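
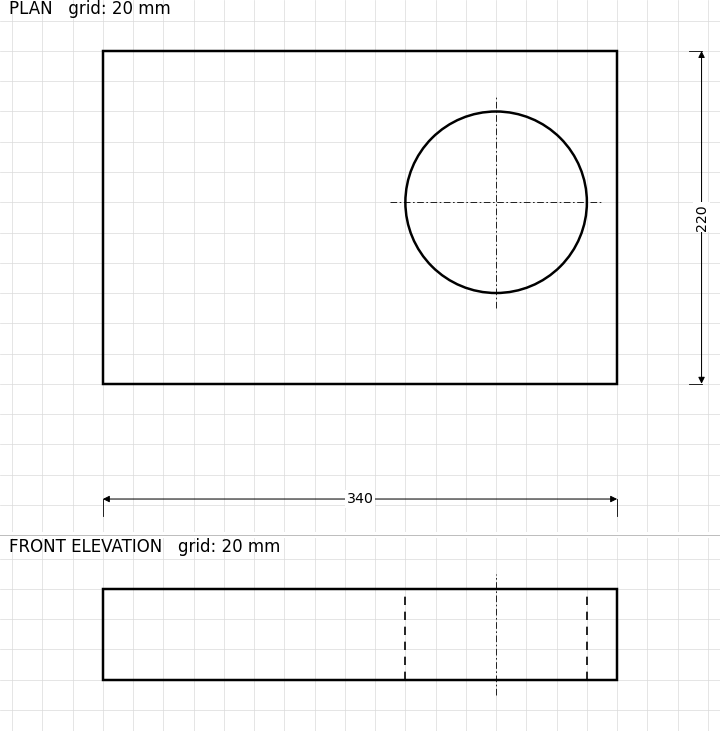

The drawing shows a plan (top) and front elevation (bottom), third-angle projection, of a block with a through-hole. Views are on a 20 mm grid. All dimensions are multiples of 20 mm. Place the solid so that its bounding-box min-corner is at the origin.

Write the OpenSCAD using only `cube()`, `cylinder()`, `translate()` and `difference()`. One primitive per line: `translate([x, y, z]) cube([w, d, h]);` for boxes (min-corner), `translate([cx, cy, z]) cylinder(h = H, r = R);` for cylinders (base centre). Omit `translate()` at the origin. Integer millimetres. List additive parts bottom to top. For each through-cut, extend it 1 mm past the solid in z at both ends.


difference() {
  cube([340, 220, 60]);
  translate([260, 120, -1]) cylinder(h = 62, r = 60);
}


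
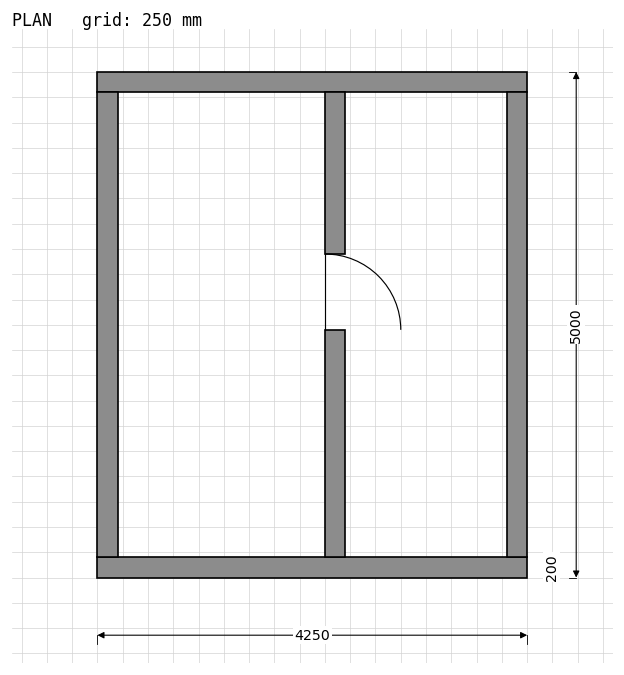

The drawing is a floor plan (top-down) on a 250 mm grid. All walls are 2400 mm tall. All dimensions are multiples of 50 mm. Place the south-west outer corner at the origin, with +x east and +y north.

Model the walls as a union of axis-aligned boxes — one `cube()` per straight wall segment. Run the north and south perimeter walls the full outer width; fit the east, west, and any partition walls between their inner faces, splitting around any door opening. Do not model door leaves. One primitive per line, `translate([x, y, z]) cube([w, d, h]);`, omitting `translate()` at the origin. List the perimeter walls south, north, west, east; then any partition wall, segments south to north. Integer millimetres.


cube([4250, 200, 2400]);
translate([0, 4800, 0]) cube([4250, 200, 2400]);
translate([0, 200, 0]) cube([200, 4600, 2400]);
translate([4050, 200, 0]) cube([200, 4600, 2400]);
translate([2250, 200, 0]) cube([200, 2250, 2400]);
translate([2250, 3200, 0]) cube([200, 1600, 2400]);


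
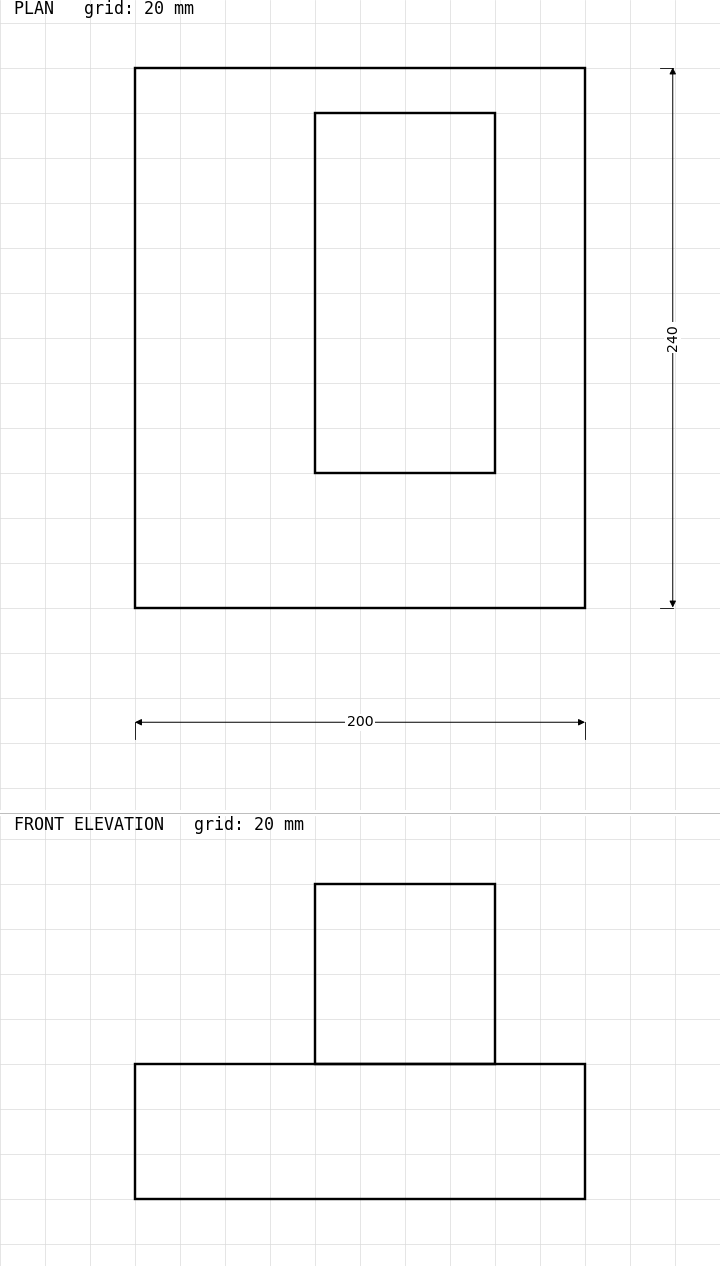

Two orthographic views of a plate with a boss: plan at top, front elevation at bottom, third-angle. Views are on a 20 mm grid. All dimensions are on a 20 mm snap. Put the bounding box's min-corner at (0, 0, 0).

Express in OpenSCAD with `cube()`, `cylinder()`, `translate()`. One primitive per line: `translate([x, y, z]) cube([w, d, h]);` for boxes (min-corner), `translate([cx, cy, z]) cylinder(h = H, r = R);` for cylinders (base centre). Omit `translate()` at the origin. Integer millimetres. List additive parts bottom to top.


cube([200, 240, 60]);
translate([80, 60, 60]) cube([80, 160, 80]);


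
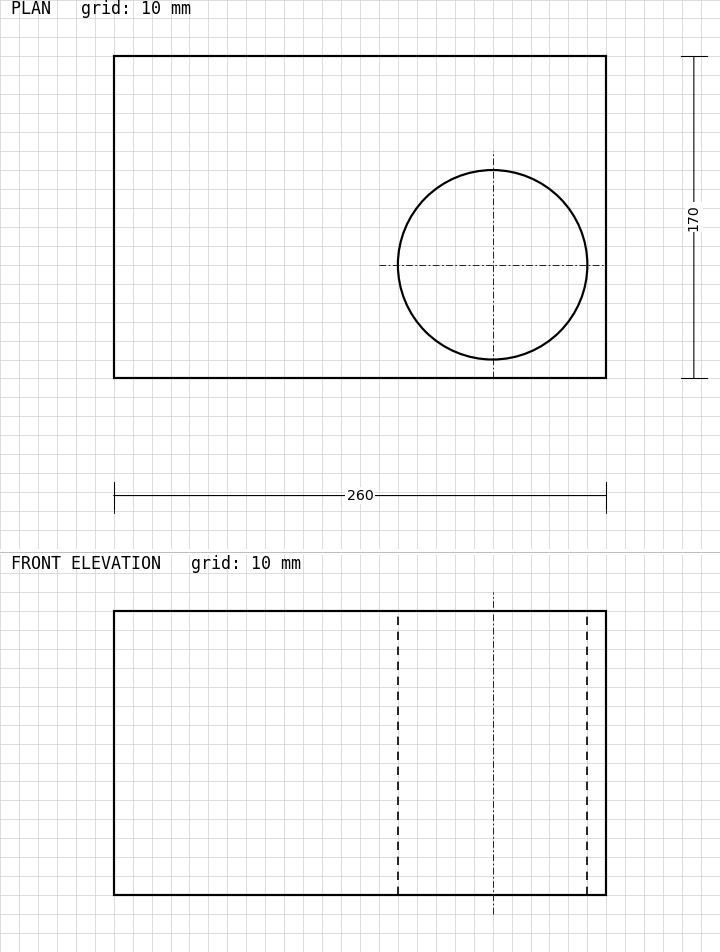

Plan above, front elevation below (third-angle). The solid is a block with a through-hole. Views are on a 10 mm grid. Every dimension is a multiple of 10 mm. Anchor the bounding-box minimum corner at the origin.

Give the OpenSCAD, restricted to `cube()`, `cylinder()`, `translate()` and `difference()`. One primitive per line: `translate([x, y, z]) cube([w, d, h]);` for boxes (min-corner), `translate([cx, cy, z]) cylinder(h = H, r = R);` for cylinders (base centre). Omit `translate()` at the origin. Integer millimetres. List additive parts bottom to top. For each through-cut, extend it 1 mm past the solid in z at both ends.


difference() {
  cube([260, 170, 150]);
  translate([200, 60, -1]) cylinder(h = 152, r = 50);
}


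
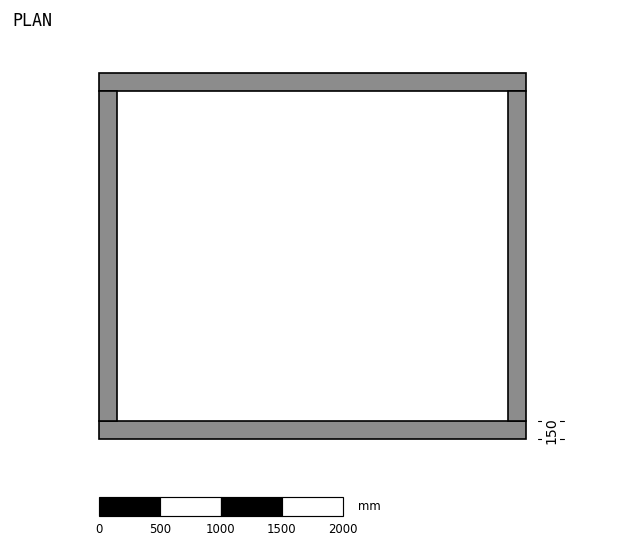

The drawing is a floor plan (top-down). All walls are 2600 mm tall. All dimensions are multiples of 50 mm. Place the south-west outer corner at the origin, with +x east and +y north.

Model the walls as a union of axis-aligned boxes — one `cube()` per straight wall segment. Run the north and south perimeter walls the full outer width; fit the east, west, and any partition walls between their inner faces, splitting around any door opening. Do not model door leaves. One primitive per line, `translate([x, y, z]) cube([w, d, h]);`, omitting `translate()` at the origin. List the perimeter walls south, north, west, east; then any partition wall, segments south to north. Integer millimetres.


cube([3500, 150, 2600]);
translate([0, 2850, 0]) cube([3500, 150, 2600]);
translate([0, 150, 0]) cube([150, 2700, 2600]);
translate([3350, 150, 0]) cube([150, 2700, 2600]);


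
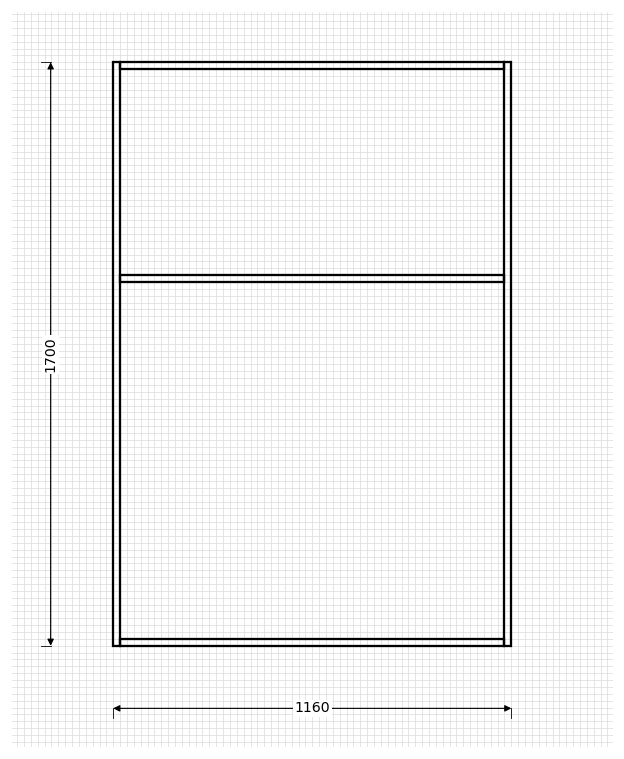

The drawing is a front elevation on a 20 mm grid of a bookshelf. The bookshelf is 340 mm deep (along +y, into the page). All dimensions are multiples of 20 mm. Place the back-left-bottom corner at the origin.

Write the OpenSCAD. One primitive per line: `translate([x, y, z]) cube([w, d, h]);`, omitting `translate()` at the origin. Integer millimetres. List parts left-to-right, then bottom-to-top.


cube([20, 340, 1700]);
translate([20, 0, 0]) cube([1120, 340, 20]);
translate([20, 0, 1060]) cube([1120, 340, 20]);
translate([20, 0, 1680]) cube([1120, 340, 20]);
translate([1140, 0, 0]) cube([20, 340, 1700]);


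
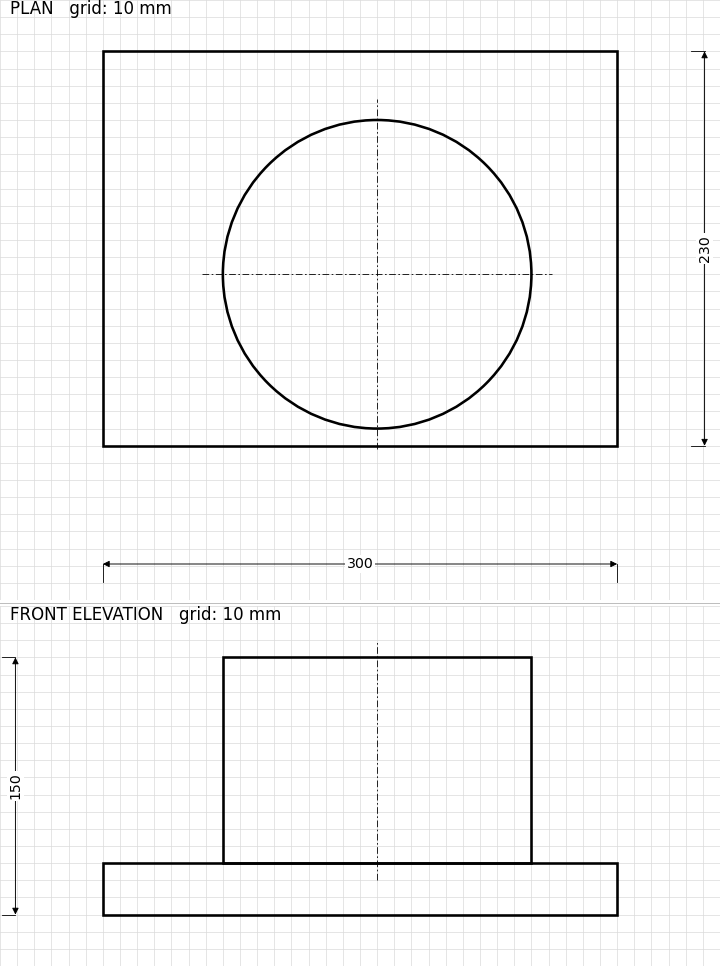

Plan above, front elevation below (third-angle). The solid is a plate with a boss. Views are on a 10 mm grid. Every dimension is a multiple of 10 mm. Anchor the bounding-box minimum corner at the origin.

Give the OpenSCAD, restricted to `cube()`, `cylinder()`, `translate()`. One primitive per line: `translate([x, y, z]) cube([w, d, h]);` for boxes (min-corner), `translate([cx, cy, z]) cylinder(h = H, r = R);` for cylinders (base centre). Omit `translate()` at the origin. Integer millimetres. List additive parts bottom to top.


cube([300, 230, 30]);
translate([160, 100, 30]) cylinder(h = 120, r = 90);


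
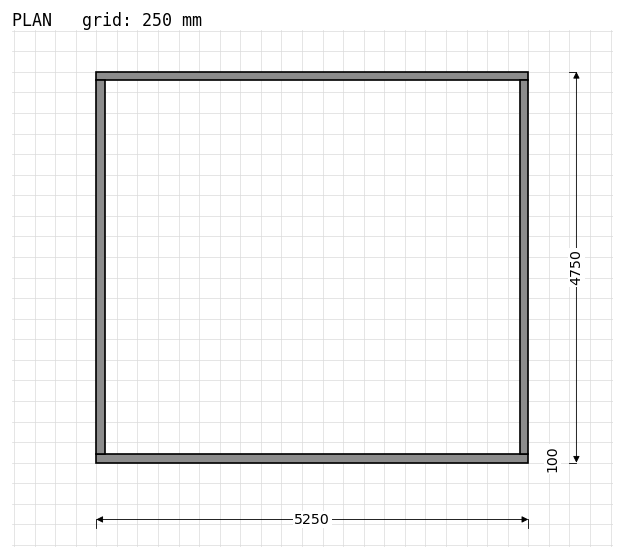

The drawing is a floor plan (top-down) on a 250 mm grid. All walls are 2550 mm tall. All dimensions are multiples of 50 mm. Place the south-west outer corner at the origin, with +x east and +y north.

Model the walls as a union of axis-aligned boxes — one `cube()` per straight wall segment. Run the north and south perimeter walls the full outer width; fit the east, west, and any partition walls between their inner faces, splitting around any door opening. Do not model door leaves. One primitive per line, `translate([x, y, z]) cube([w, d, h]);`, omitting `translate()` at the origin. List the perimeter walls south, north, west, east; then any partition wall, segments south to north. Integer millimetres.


cube([5250, 100, 2550]);
translate([0, 4650, 0]) cube([5250, 100, 2550]);
translate([0, 100, 0]) cube([100, 4550, 2550]);
translate([5150, 100, 0]) cube([100, 4550, 2550]);


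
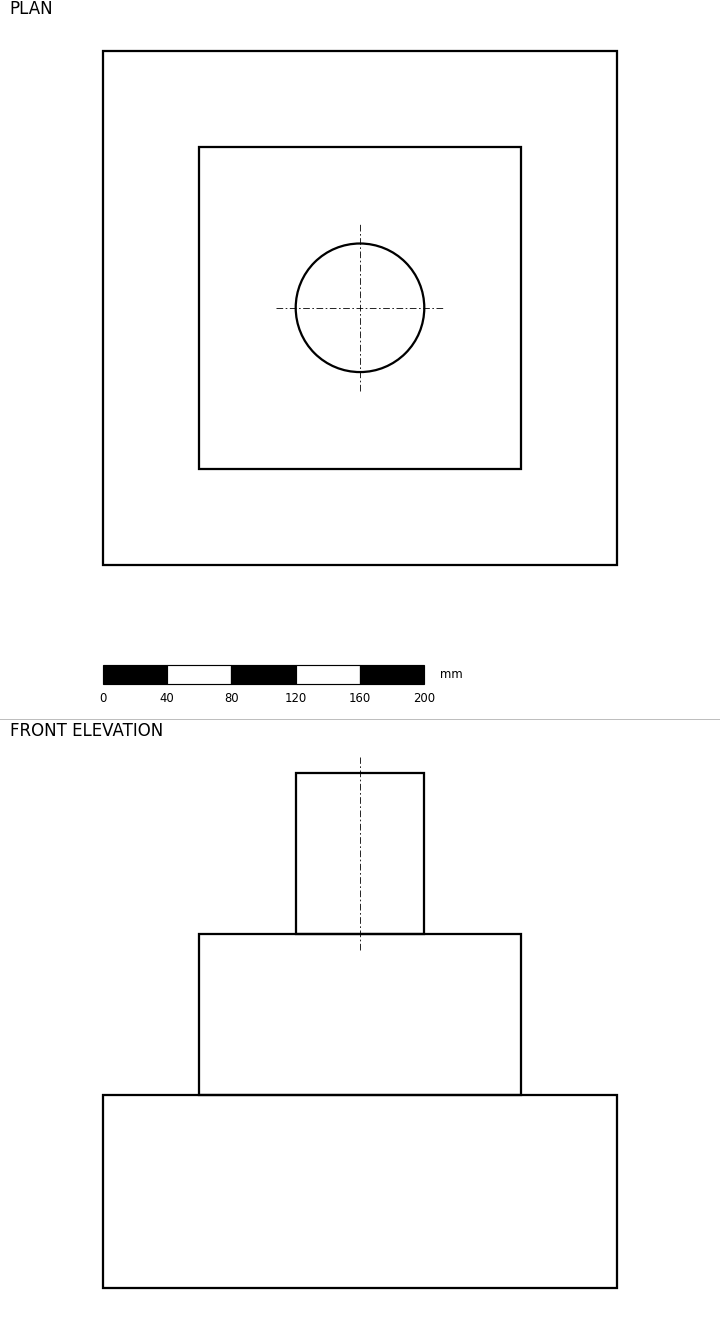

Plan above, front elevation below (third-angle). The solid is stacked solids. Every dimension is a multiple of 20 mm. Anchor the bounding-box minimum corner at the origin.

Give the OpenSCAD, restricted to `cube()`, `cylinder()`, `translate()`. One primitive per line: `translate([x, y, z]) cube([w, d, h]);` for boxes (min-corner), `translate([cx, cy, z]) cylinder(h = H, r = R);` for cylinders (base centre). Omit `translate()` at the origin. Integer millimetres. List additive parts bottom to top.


cube([320, 320, 120]);
translate([60, 60, 120]) cube([200, 200, 100]);
translate([160, 160, 220]) cylinder(h = 100, r = 40);


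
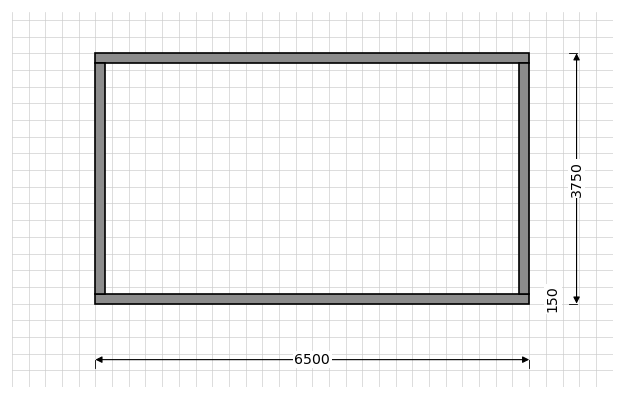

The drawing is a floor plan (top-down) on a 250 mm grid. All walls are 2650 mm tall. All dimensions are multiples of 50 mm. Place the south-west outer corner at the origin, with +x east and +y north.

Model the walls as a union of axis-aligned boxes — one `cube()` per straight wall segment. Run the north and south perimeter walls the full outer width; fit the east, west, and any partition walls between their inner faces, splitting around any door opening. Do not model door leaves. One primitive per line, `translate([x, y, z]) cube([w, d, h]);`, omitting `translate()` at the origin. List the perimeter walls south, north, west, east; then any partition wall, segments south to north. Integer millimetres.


cube([6500, 150, 2650]);
translate([0, 3600, 0]) cube([6500, 150, 2650]);
translate([0, 150, 0]) cube([150, 3450, 2650]);
translate([6350, 150, 0]) cube([150, 3450, 2650]);


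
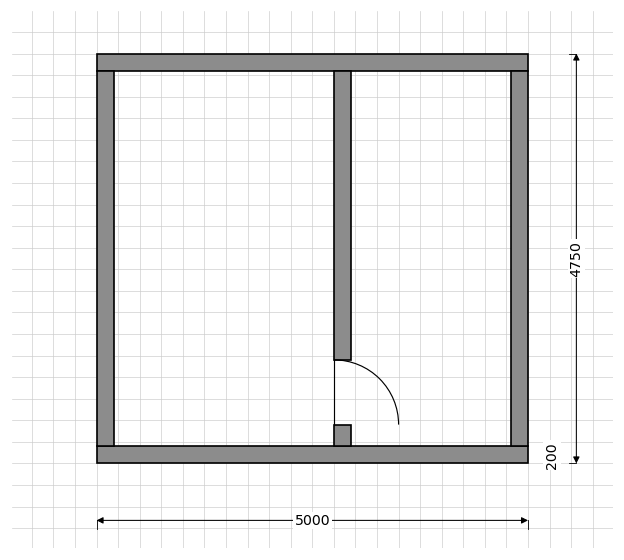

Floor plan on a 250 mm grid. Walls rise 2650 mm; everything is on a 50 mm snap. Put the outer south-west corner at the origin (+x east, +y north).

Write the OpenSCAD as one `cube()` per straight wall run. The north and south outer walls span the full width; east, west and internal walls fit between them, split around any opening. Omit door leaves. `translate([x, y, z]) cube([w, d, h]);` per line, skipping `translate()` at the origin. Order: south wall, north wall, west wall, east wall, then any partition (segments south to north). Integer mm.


cube([5000, 200, 2650]);
translate([0, 4550, 0]) cube([5000, 200, 2650]);
translate([0, 200, 0]) cube([200, 4350, 2650]);
translate([4800, 200, 0]) cube([200, 4350, 2650]);
translate([2750, 200, 0]) cube([200, 250, 2650]);
translate([2750, 1200, 0]) cube([200, 3350, 2650]);


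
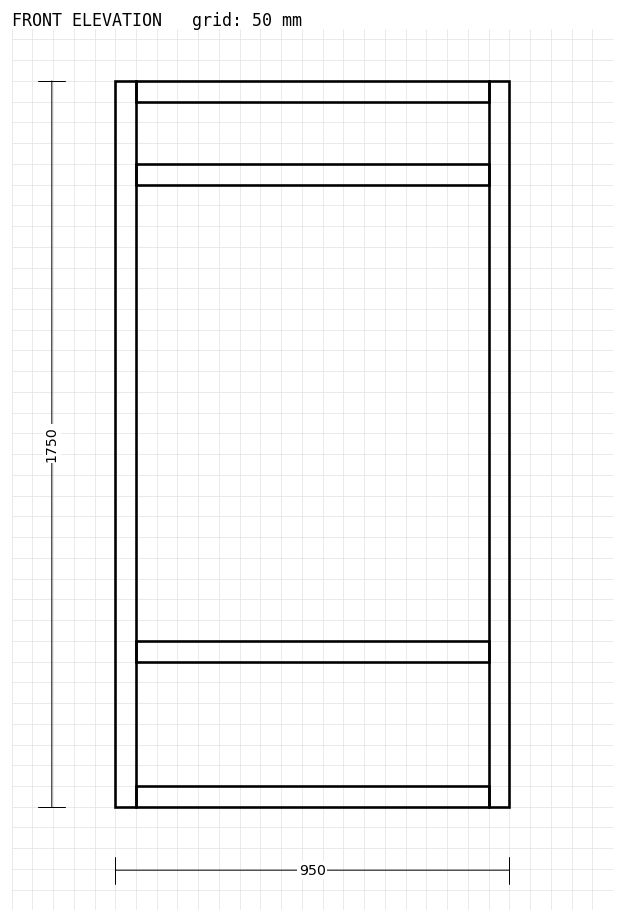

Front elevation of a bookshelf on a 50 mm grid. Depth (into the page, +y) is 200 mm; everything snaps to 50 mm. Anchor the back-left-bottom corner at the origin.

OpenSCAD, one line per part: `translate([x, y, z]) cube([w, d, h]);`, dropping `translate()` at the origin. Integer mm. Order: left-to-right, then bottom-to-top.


cube([50, 200, 1750]);
translate([50, 0, 0]) cube([850, 200, 50]);
translate([50, 0, 350]) cube([850, 200, 50]);
translate([50, 0, 1500]) cube([850, 200, 50]);
translate([50, 0, 1700]) cube([850, 200, 50]);
translate([900, 0, 0]) cube([50, 200, 1750]);


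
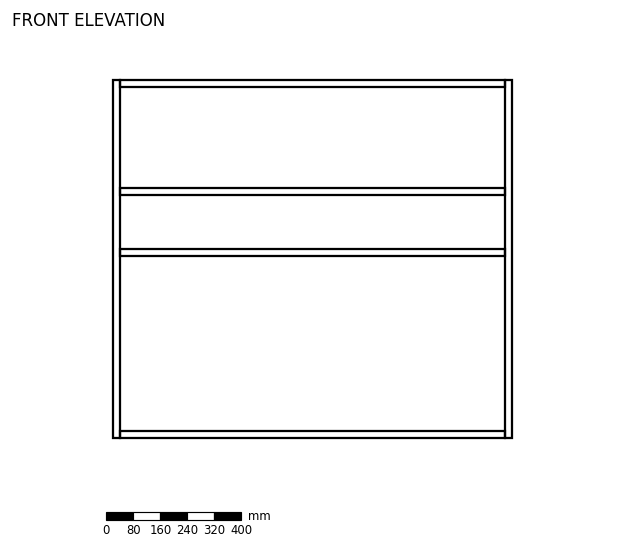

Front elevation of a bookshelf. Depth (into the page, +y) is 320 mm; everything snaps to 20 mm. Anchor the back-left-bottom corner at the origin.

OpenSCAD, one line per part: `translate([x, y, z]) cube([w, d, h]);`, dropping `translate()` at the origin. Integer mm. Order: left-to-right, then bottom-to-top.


cube([20, 320, 1060]);
translate([20, 0, 0]) cube([1140, 320, 20]);
translate([20, 0, 540]) cube([1140, 320, 20]);
translate([20, 0, 720]) cube([1140, 320, 20]);
translate([20, 0, 1040]) cube([1140, 320, 20]);
translate([1160, 0, 0]) cube([20, 320, 1060]);


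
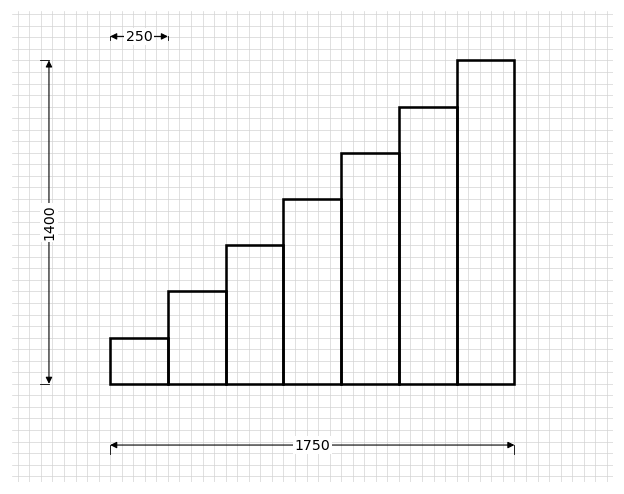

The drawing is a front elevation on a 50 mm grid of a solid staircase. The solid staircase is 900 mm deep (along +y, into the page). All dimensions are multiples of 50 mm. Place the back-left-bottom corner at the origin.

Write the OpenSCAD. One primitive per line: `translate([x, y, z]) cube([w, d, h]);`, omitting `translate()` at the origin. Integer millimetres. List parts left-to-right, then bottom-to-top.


cube([250, 900, 200]);
translate([250, 0, 0]) cube([250, 900, 400]);
translate([500, 0, 0]) cube([250, 900, 600]);
translate([750, 0, 0]) cube([250, 900, 800]);
translate([1000, 0, 0]) cube([250, 900, 1000]);
translate([1250, 0, 0]) cube([250, 900, 1200]);
translate([1500, 0, 0]) cube([250, 900, 1400]);


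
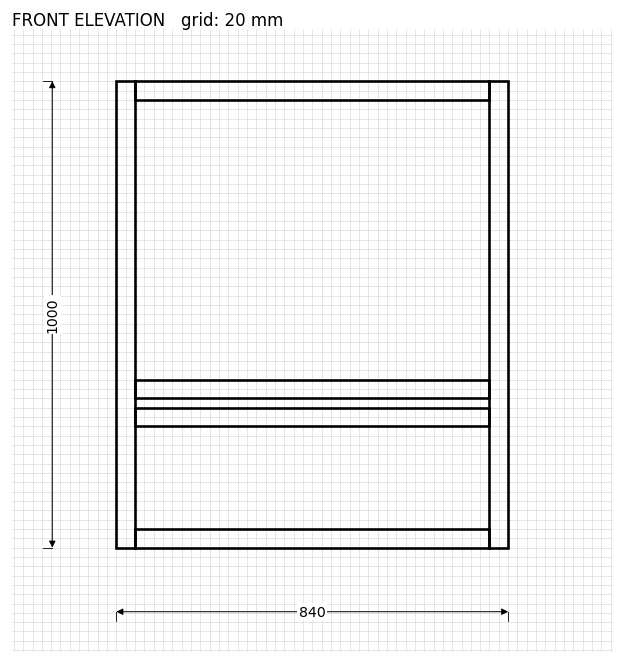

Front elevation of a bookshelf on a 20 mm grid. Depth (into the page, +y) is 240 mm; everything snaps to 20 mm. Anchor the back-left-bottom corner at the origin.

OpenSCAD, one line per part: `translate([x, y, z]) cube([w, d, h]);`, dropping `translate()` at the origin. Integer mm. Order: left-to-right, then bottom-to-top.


cube([40, 240, 1000]);
translate([40, 0, 0]) cube([760, 240, 40]);
translate([40, 0, 260]) cube([760, 240, 40]);
translate([40, 0, 320]) cube([760, 240, 40]);
translate([40, 0, 960]) cube([760, 240, 40]);
translate([800, 0, 0]) cube([40, 240, 1000]);


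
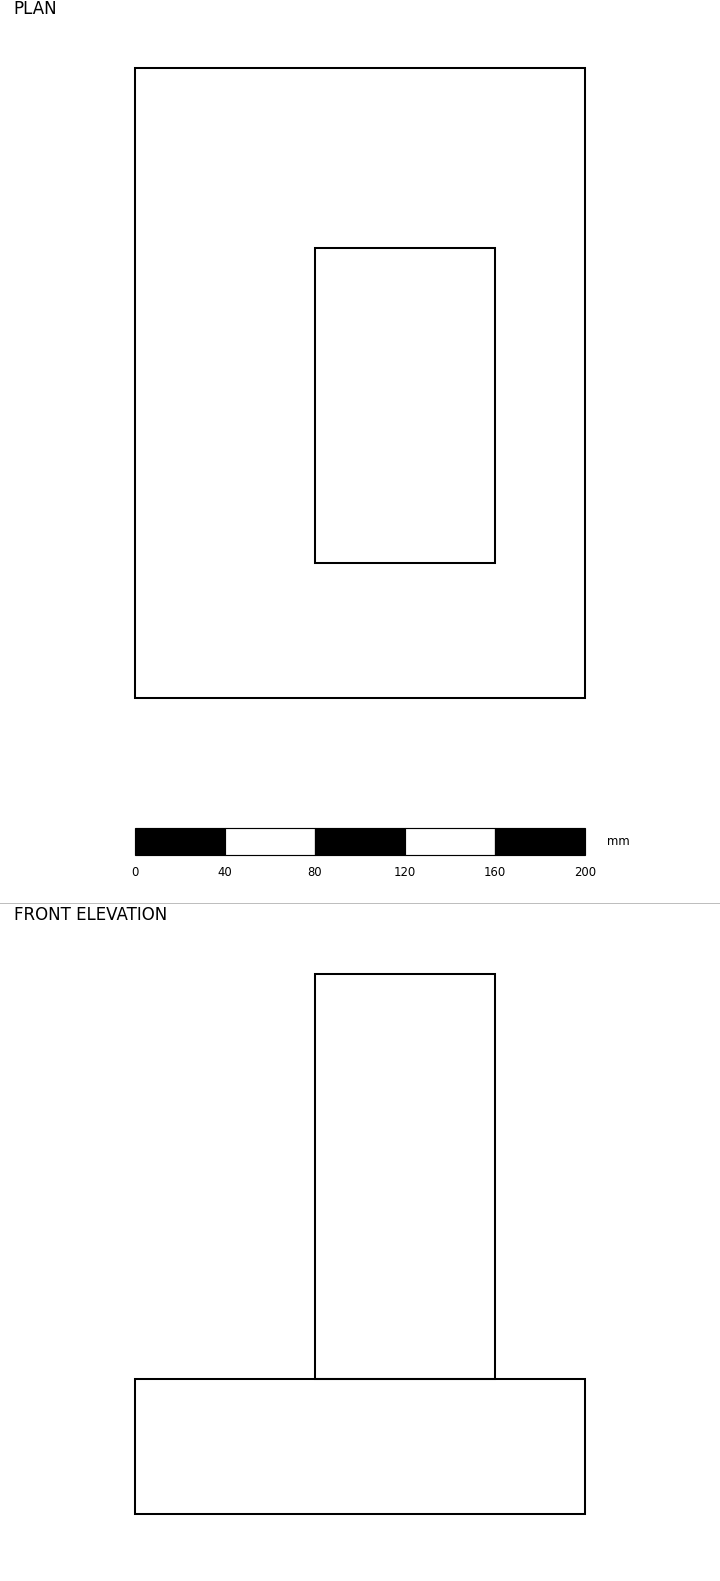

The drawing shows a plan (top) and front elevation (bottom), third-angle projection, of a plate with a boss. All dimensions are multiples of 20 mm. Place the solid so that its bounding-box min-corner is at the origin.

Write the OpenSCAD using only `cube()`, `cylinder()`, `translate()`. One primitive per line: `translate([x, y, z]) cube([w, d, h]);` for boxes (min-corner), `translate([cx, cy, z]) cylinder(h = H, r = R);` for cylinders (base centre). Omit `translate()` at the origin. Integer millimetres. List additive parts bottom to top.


cube([200, 280, 60]);
translate([80, 60, 60]) cube([80, 140, 180]);


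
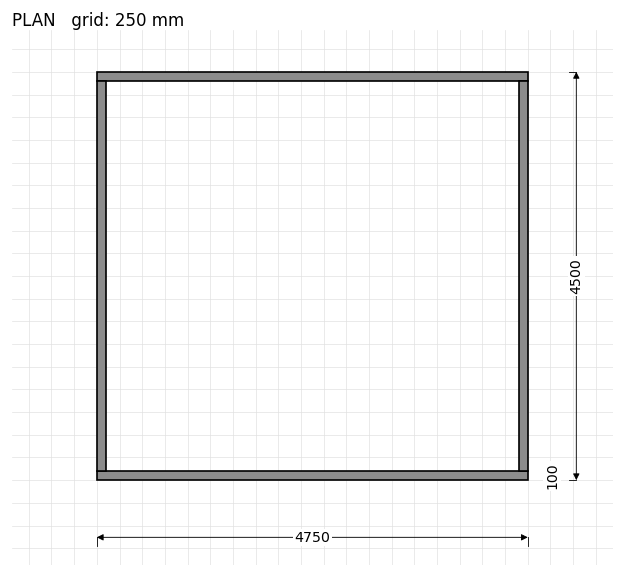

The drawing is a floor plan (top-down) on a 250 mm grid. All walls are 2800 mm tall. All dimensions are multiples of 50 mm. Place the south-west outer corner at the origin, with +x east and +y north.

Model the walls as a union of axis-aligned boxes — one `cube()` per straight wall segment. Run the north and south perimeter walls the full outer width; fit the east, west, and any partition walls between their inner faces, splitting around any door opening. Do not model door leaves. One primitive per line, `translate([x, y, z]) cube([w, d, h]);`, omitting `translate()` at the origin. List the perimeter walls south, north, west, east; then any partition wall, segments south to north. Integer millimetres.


cube([4750, 100, 2800]);
translate([0, 4400, 0]) cube([4750, 100, 2800]);
translate([0, 100, 0]) cube([100, 4300, 2800]);
translate([4650, 100, 0]) cube([100, 4300, 2800]);


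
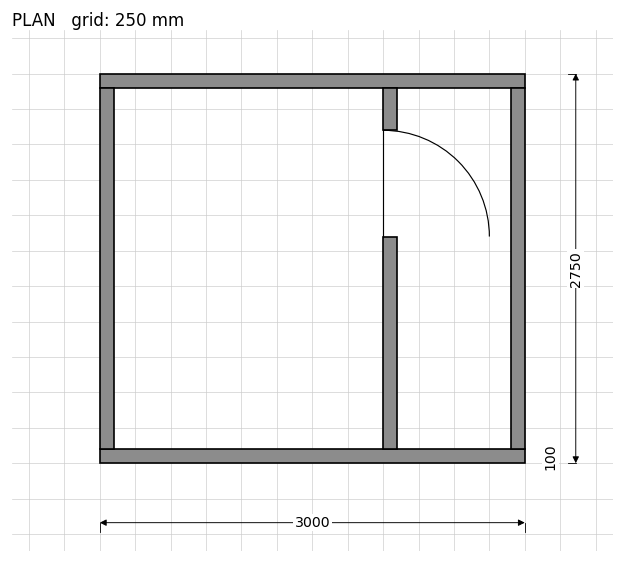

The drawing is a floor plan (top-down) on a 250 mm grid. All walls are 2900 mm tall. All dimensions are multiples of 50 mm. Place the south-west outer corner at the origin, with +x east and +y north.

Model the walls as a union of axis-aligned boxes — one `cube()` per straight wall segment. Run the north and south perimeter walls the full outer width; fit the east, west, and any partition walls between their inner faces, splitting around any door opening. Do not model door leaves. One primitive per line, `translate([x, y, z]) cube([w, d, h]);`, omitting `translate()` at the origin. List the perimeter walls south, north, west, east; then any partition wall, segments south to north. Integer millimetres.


cube([3000, 100, 2900]);
translate([0, 2650, 0]) cube([3000, 100, 2900]);
translate([0, 100, 0]) cube([100, 2550, 2900]);
translate([2900, 100, 0]) cube([100, 2550, 2900]);
translate([2000, 100, 0]) cube([100, 1500, 2900]);
translate([2000, 2350, 0]) cube([100, 300, 2900]);


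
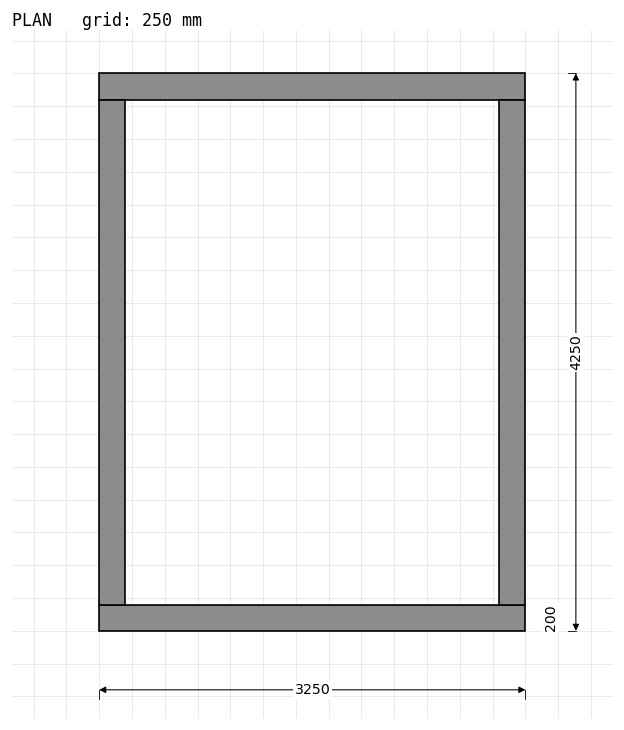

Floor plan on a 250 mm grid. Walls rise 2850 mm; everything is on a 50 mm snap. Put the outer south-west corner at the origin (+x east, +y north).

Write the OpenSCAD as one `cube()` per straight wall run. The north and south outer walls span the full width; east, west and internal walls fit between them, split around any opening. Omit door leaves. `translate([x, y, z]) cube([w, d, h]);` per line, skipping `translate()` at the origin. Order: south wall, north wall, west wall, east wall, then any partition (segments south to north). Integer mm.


cube([3250, 200, 2850]);
translate([0, 4050, 0]) cube([3250, 200, 2850]);
translate([0, 200, 0]) cube([200, 3850, 2850]);
translate([3050, 200, 0]) cube([200, 3850, 2850]);


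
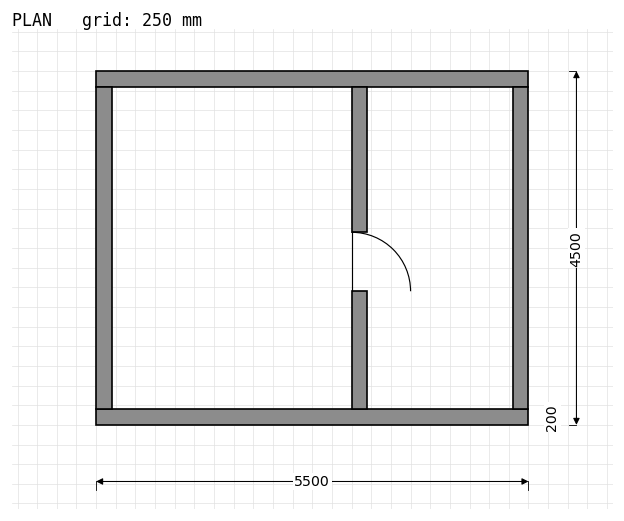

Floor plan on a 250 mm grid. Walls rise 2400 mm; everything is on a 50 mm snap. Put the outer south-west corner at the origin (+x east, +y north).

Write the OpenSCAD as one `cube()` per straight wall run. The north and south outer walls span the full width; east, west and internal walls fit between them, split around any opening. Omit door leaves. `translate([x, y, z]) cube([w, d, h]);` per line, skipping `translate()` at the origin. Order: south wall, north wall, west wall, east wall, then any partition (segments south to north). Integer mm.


cube([5500, 200, 2400]);
translate([0, 4300, 0]) cube([5500, 200, 2400]);
translate([0, 200, 0]) cube([200, 4100, 2400]);
translate([5300, 200, 0]) cube([200, 4100, 2400]);
translate([3250, 200, 0]) cube([200, 1500, 2400]);
translate([3250, 2450, 0]) cube([200, 1850, 2400]);


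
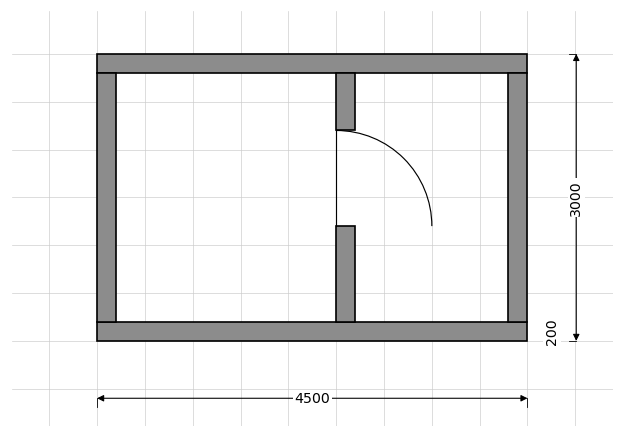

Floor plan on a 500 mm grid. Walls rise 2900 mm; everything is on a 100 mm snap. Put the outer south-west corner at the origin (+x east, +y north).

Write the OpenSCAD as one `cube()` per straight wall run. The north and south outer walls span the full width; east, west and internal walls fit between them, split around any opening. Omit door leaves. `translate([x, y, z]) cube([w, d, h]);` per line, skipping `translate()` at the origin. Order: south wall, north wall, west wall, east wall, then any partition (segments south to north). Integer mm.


cube([4500, 200, 2900]);
translate([0, 2800, 0]) cube([4500, 200, 2900]);
translate([0, 200, 0]) cube([200, 2600, 2900]);
translate([4300, 200, 0]) cube([200, 2600, 2900]);
translate([2500, 200, 0]) cube([200, 1000, 2900]);
translate([2500, 2200, 0]) cube([200, 600, 2900]);


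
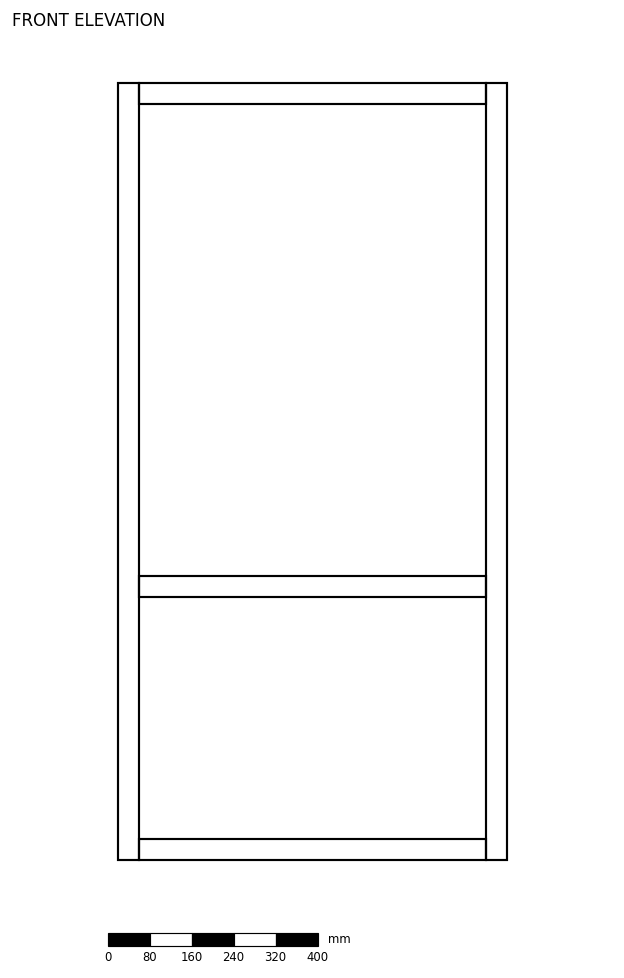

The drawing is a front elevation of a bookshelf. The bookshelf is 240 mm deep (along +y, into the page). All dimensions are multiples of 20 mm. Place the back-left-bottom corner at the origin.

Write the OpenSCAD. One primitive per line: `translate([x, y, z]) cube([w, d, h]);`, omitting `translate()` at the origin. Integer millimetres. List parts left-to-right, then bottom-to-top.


cube([40, 240, 1480]);
translate([40, 0, 0]) cube([660, 240, 40]);
translate([40, 0, 500]) cube([660, 240, 40]);
translate([40, 0, 1440]) cube([660, 240, 40]);
translate([700, 0, 0]) cube([40, 240, 1480]);


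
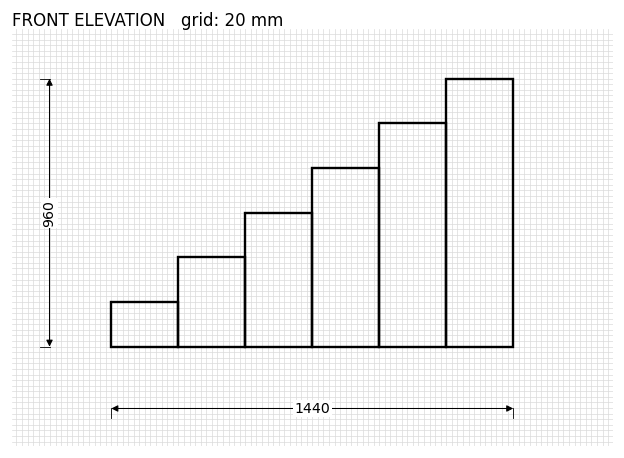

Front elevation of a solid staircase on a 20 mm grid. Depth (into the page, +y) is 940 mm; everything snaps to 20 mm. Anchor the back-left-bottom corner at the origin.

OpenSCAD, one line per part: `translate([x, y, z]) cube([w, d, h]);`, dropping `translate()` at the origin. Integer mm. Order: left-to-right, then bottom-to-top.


cube([240, 940, 160]);
translate([240, 0, 0]) cube([240, 940, 320]);
translate([480, 0, 0]) cube([240, 940, 480]);
translate([720, 0, 0]) cube([240, 940, 640]);
translate([960, 0, 0]) cube([240, 940, 800]);
translate([1200, 0, 0]) cube([240, 940, 960]);


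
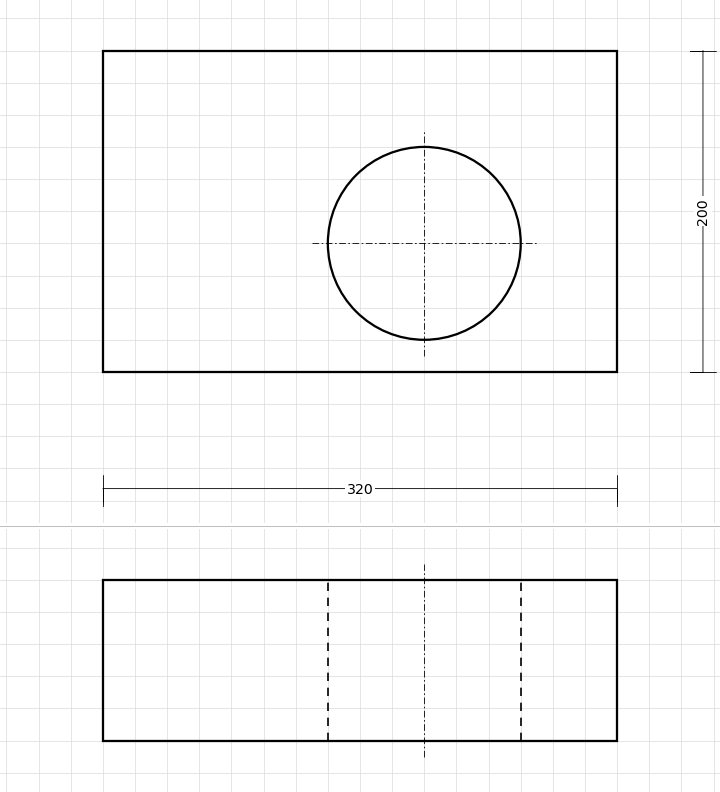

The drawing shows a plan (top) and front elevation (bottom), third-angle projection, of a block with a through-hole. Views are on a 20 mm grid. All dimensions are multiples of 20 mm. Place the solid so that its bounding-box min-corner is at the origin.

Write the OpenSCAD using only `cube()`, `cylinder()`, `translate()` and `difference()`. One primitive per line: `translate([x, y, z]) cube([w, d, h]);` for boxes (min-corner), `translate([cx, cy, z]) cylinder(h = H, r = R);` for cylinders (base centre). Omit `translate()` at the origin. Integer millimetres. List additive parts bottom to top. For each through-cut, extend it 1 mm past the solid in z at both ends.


difference() {
  cube([320, 200, 100]);
  translate([200, 80, -1]) cylinder(h = 102, r = 60);
}


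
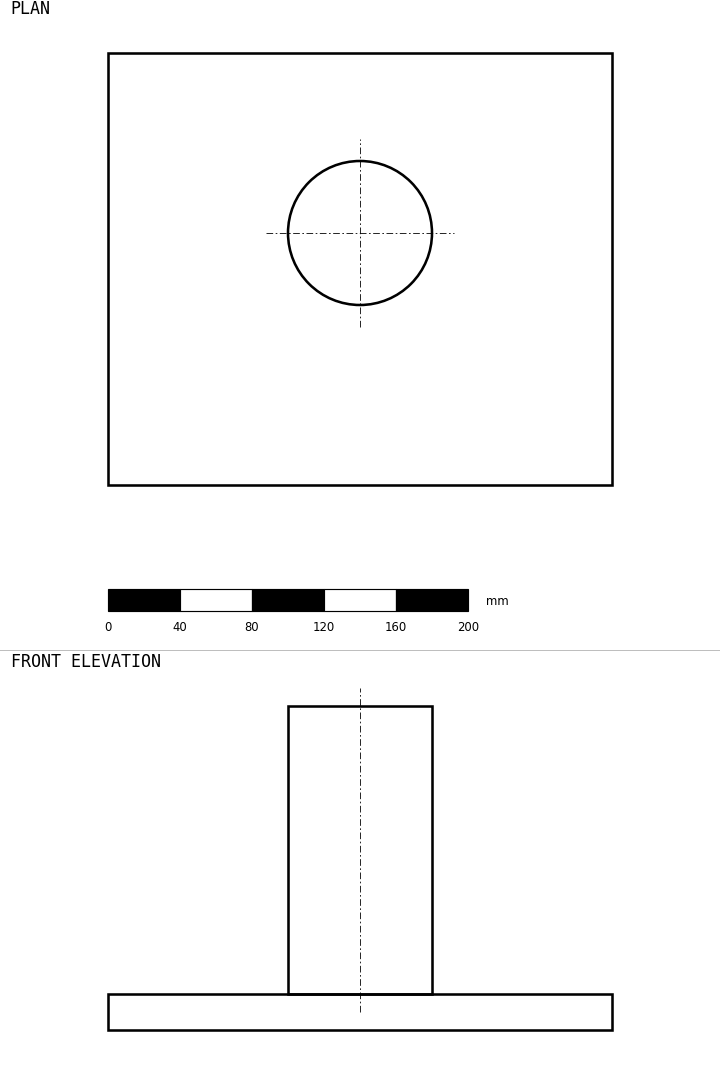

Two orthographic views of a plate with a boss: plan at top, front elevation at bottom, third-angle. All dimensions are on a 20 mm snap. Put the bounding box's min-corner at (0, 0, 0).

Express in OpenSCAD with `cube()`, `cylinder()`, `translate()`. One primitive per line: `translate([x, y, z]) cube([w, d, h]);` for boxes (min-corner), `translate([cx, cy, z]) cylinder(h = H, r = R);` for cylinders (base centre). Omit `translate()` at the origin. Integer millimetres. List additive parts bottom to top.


cube([280, 240, 20]);
translate([140, 140, 20]) cylinder(h = 160, r = 40);


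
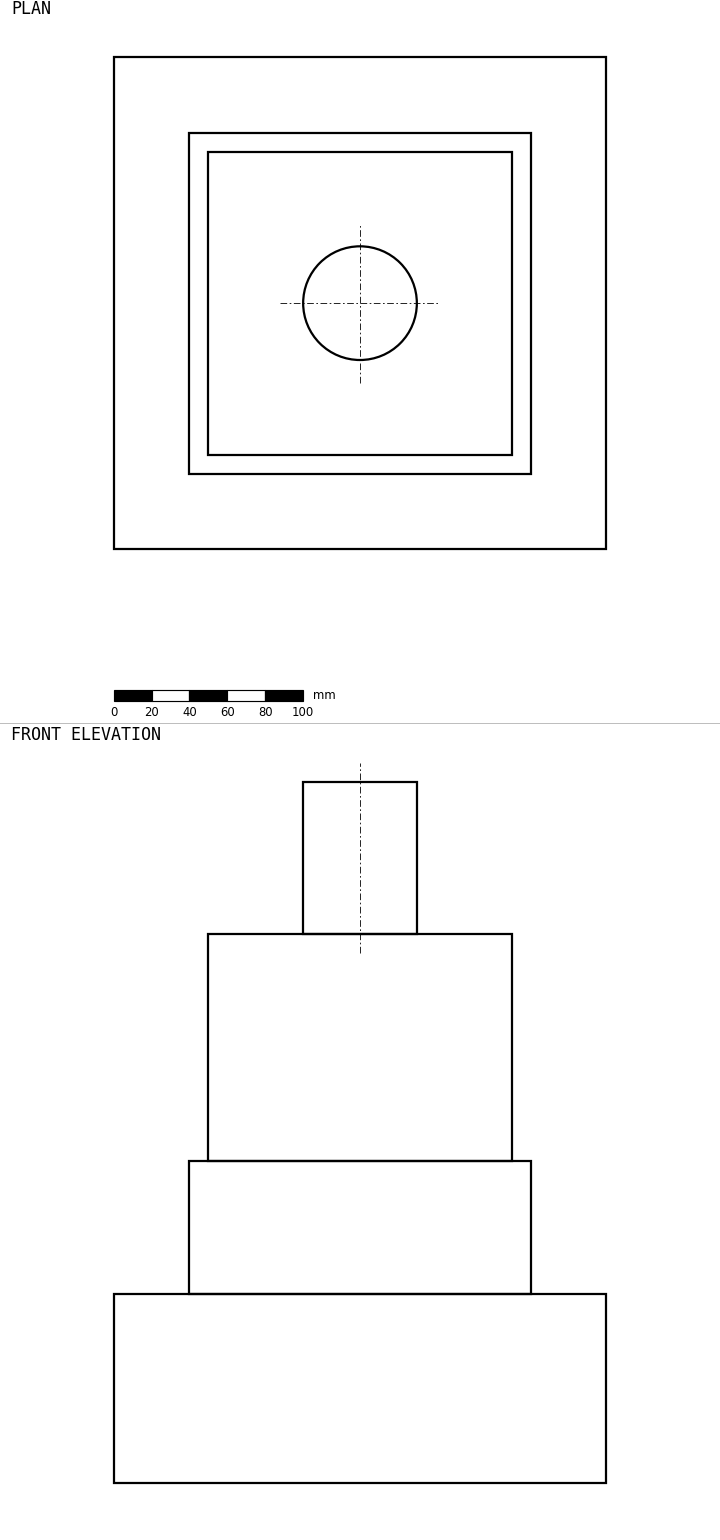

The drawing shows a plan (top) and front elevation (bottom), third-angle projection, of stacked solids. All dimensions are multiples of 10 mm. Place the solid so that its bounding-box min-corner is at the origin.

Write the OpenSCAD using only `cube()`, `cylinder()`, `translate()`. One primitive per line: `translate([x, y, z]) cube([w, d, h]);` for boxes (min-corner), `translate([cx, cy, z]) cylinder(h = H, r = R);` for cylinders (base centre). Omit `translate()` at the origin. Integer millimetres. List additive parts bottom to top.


cube([260, 260, 100]);
translate([40, 40, 100]) cube([180, 180, 70]);
translate([50, 50, 170]) cube([160, 160, 120]);
translate([130, 130, 290]) cylinder(h = 80, r = 30);


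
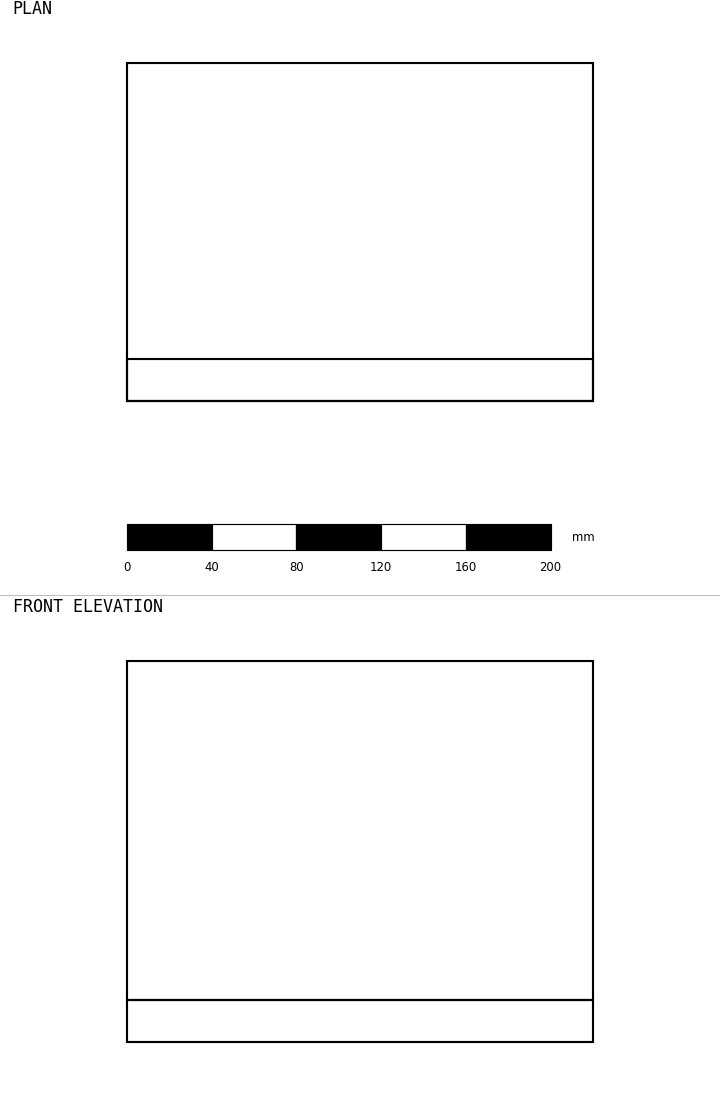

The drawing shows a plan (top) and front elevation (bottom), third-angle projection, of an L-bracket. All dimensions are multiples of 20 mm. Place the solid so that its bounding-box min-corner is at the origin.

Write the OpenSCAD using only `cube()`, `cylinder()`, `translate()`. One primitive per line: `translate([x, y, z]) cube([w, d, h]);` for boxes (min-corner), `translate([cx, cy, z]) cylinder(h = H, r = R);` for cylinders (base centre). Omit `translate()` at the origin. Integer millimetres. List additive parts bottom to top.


cube([220, 160, 20]);
translate([0, 0, 20]) cube([220, 20, 160]);


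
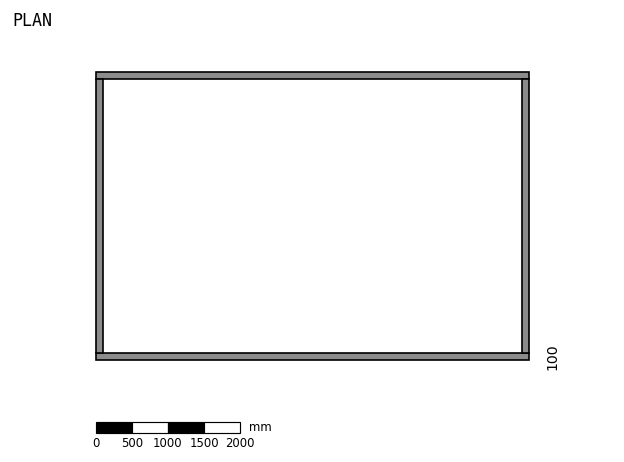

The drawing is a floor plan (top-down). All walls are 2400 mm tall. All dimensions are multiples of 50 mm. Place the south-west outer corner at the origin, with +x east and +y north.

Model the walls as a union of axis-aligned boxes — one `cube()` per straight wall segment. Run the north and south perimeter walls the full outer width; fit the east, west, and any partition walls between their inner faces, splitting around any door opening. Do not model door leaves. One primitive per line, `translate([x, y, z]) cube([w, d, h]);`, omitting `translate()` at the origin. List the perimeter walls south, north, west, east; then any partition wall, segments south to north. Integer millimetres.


cube([6000, 100, 2400]);
translate([0, 3900, 0]) cube([6000, 100, 2400]);
translate([0, 100, 0]) cube([100, 3800, 2400]);
translate([5900, 100, 0]) cube([100, 3800, 2400]);


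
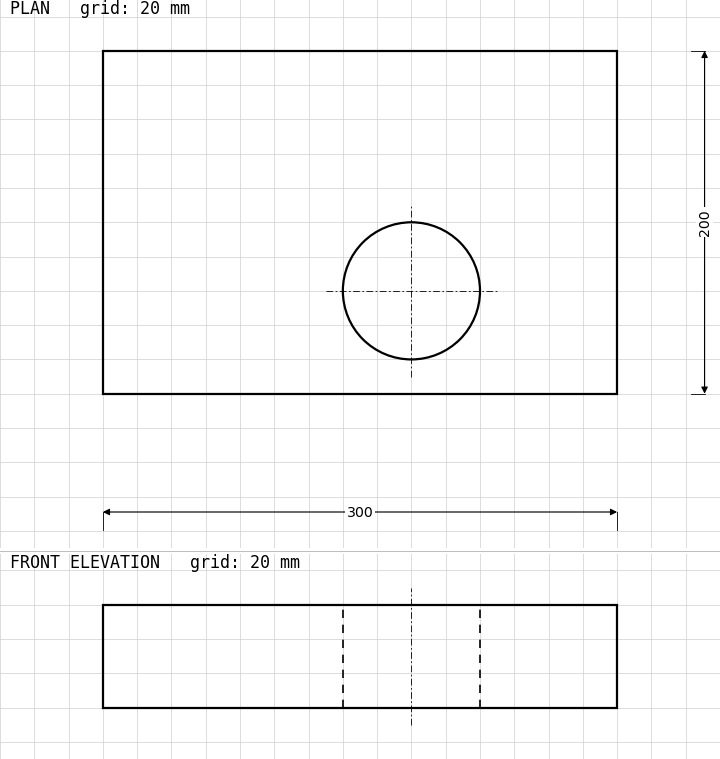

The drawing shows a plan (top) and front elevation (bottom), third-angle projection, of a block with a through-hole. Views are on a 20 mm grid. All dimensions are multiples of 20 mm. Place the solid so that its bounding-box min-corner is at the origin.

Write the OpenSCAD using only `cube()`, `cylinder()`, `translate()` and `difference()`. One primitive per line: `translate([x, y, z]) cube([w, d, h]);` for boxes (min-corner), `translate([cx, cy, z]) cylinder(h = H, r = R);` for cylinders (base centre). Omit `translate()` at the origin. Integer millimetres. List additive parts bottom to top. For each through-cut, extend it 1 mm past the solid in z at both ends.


difference() {
  cube([300, 200, 60]);
  translate([180, 60, -1]) cylinder(h = 62, r = 40);
}


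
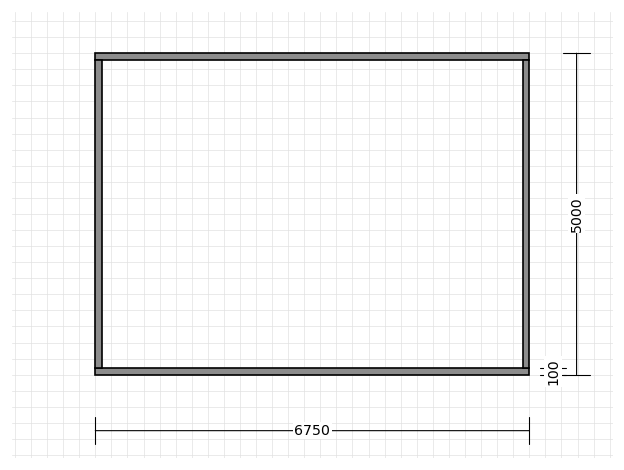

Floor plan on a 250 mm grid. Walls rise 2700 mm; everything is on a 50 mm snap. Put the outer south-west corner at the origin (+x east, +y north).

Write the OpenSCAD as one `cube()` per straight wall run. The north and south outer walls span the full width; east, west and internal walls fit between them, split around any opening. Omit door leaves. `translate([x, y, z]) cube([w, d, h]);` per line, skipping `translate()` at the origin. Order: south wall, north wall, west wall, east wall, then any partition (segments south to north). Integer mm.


cube([6750, 100, 2700]);
translate([0, 4900, 0]) cube([6750, 100, 2700]);
translate([0, 100, 0]) cube([100, 4800, 2700]);
translate([6650, 100, 0]) cube([100, 4800, 2700]);


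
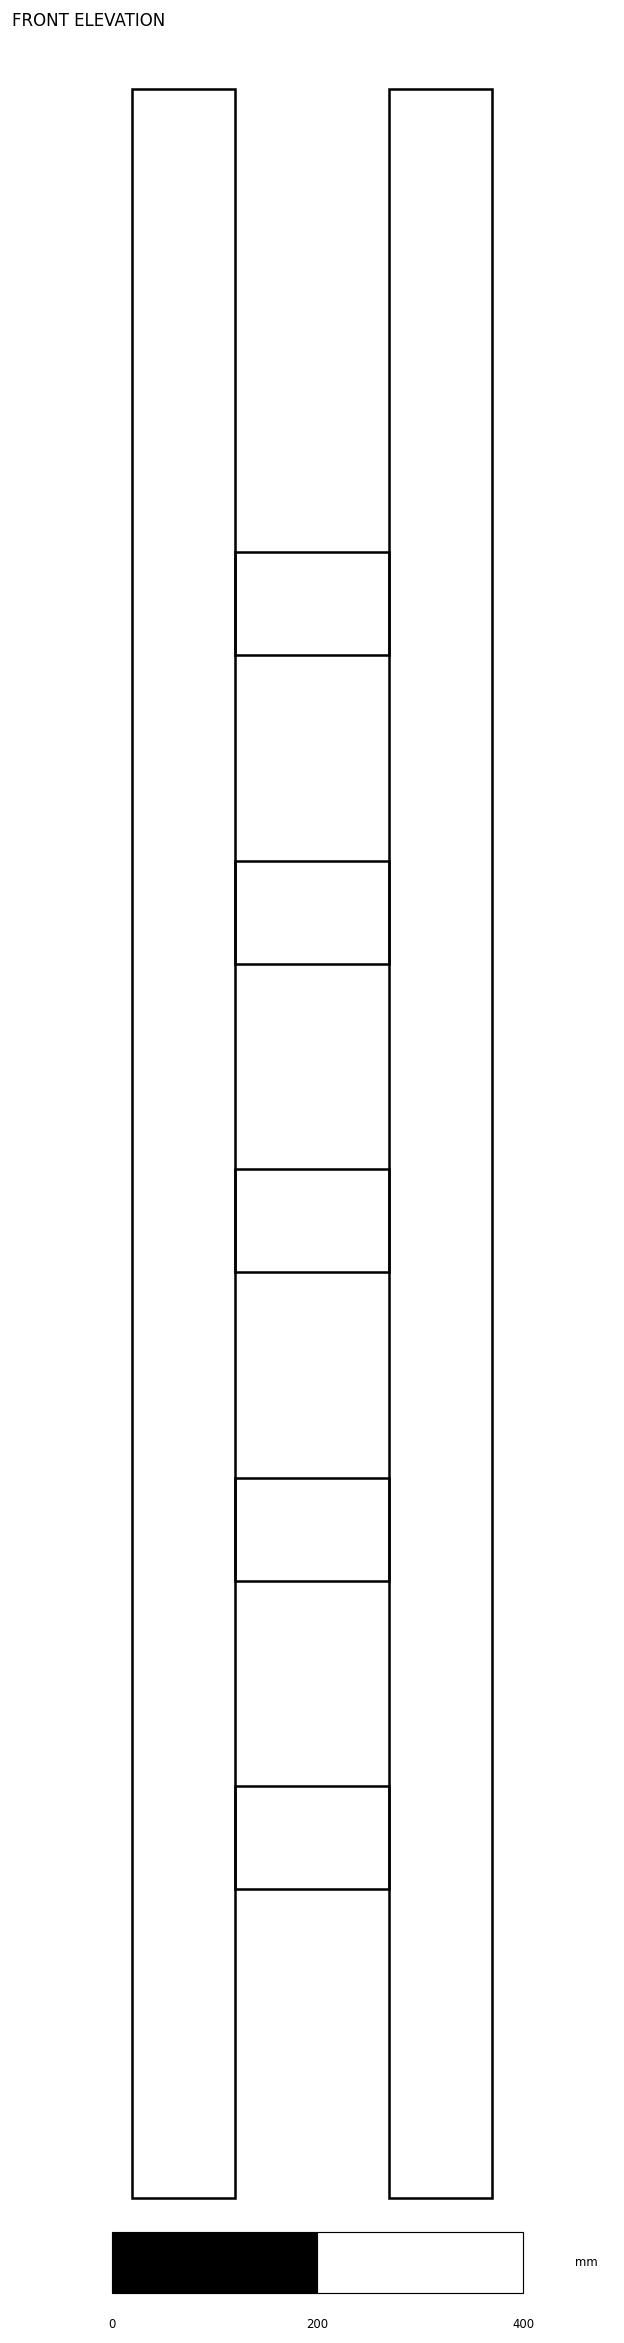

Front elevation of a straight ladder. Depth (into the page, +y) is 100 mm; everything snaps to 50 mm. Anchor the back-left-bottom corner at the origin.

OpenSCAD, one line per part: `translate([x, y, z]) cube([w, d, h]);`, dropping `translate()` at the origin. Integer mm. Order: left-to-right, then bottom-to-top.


cube([100, 100, 2050]);
translate([100, 0, 300]) cube([150, 100, 100]);
translate([100, 0, 600]) cube([150, 100, 100]);
translate([100, 0, 900]) cube([150, 100, 100]);
translate([100, 0, 1200]) cube([150, 100, 100]);
translate([100, 0, 1500]) cube([150, 100, 100]);
translate([250, 0, 0]) cube([100, 100, 2050]);


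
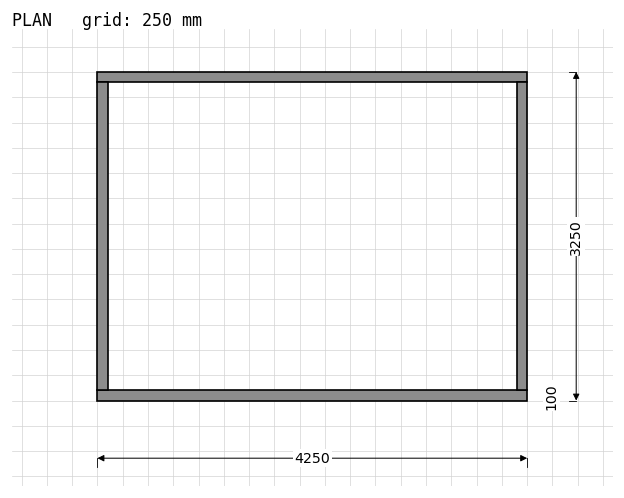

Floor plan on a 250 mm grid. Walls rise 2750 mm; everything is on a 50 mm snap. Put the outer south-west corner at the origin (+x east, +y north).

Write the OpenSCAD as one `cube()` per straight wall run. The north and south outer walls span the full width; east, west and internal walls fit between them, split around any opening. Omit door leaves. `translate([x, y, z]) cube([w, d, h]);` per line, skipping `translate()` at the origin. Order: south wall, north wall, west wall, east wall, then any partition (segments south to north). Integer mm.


cube([4250, 100, 2750]);
translate([0, 3150, 0]) cube([4250, 100, 2750]);
translate([0, 100, 0]) cube([100, 3050, 2750]);
translate([4150, 100, 0]) cube([100, 3050, 2750]);


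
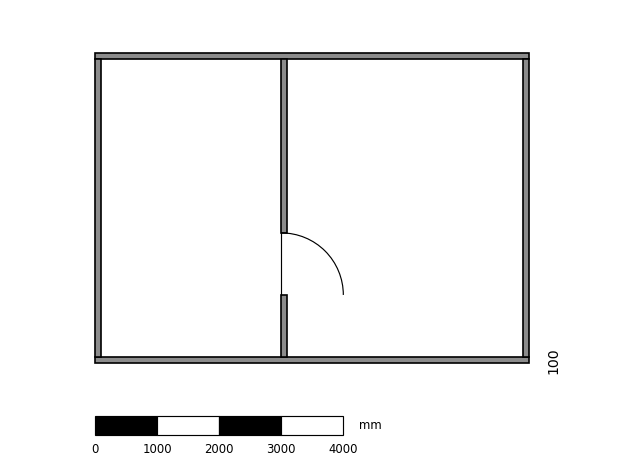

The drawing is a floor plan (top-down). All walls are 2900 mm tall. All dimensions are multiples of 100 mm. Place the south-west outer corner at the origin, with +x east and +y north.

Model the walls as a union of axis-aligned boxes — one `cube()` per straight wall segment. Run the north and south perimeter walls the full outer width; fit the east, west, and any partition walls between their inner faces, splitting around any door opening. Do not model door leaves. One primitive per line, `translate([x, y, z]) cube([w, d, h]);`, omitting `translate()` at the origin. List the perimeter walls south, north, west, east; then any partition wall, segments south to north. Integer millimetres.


cube([7000, 100, 2900]);
translate([0, 4900, 0]) cube([7000, 100, 2900]);
translate([0, 100, 0]) cube([100, 4800, 2900]);
translate([6900, 100, 0]) cube([100, 4800, 2900]);
translate([3000, 100, 0]) cube([100, 1000, 2900]);
translate([3000, 2100, 0]) cube([100, 2800, 2900]);


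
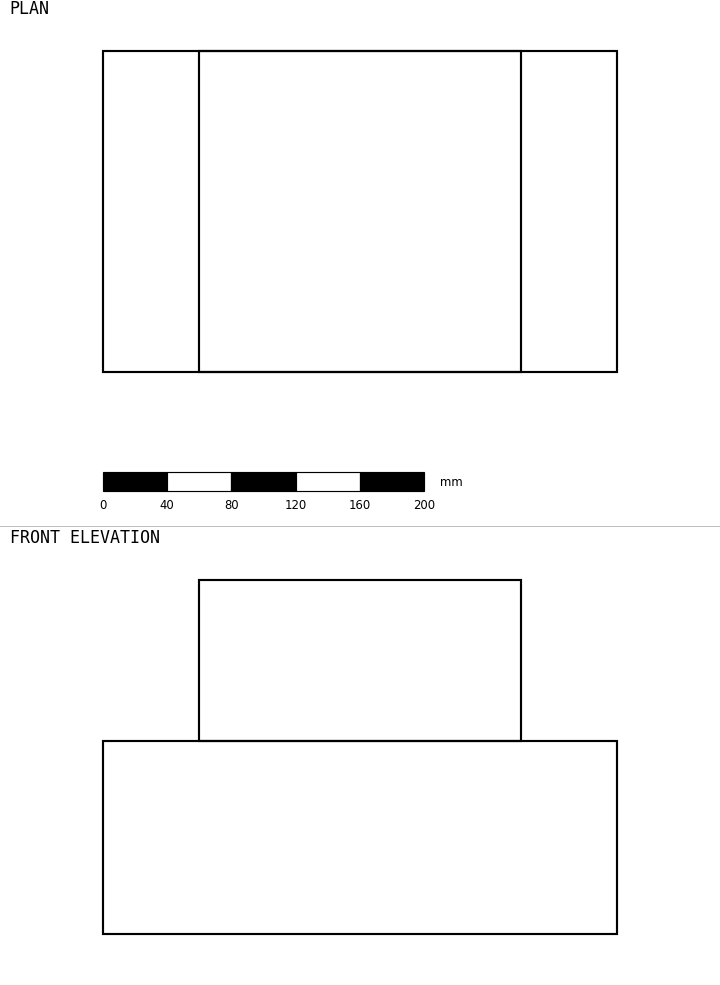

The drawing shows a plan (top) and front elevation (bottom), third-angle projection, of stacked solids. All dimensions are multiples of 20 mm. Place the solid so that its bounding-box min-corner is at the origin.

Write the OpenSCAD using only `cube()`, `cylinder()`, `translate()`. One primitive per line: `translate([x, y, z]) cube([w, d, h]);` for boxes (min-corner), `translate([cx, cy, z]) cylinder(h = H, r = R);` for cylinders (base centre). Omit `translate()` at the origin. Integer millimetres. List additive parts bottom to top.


cube([320, 200, 120]);
translate([60, 0, 120]) cube([200, 200, 100]);


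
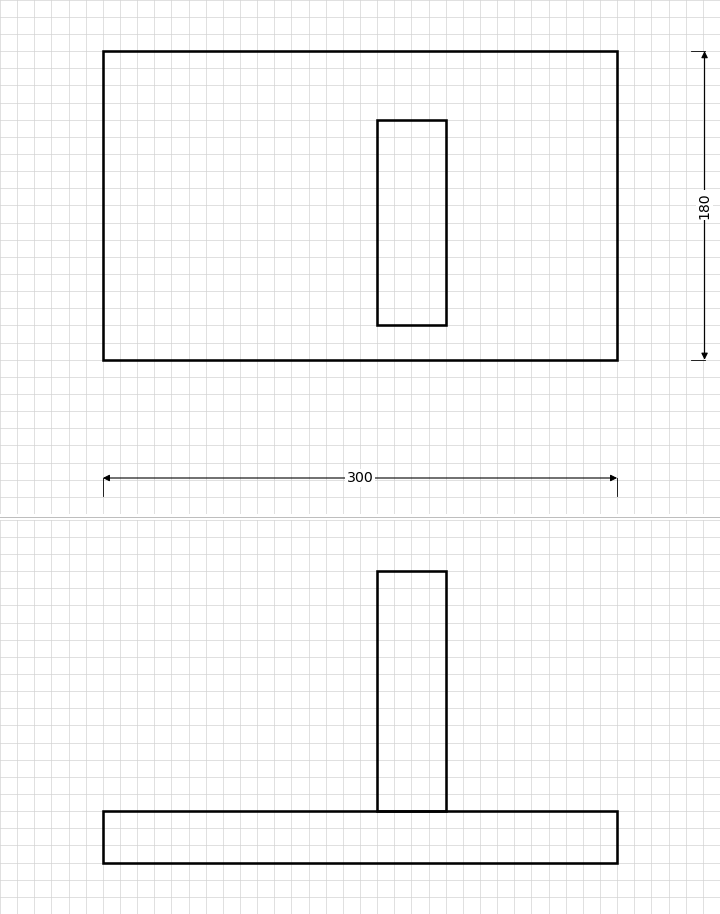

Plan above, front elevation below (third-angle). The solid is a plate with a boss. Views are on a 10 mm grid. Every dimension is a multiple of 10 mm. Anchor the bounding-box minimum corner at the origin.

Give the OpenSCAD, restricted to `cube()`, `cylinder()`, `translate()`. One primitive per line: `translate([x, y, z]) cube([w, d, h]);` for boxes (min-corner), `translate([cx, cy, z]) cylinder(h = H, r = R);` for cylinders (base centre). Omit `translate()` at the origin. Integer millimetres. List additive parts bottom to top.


cube([300, 180, 30]);
translate([160, 20, 30]) cube([40, 120, 140]);


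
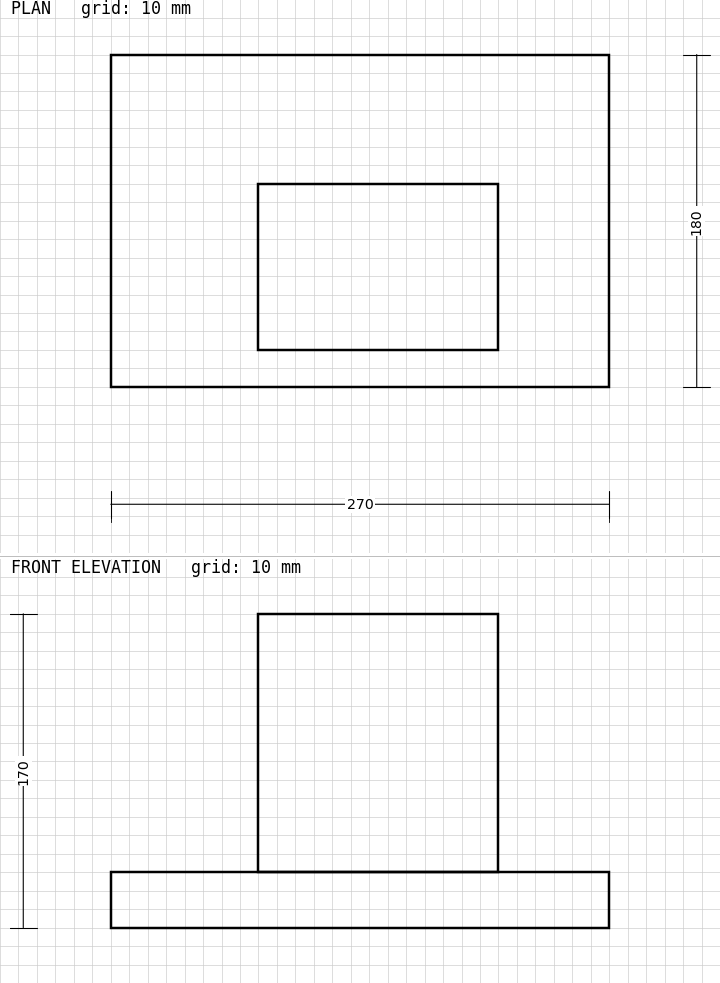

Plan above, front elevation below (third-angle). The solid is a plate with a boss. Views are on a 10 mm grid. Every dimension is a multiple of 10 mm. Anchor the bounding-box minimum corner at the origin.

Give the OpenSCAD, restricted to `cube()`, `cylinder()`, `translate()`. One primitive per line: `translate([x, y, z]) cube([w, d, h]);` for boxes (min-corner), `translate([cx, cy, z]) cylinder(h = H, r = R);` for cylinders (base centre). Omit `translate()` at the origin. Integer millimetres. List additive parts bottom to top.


cube([270, 180, 30]);
translate([80, 20, 30]) cube([130, 90, 140]);


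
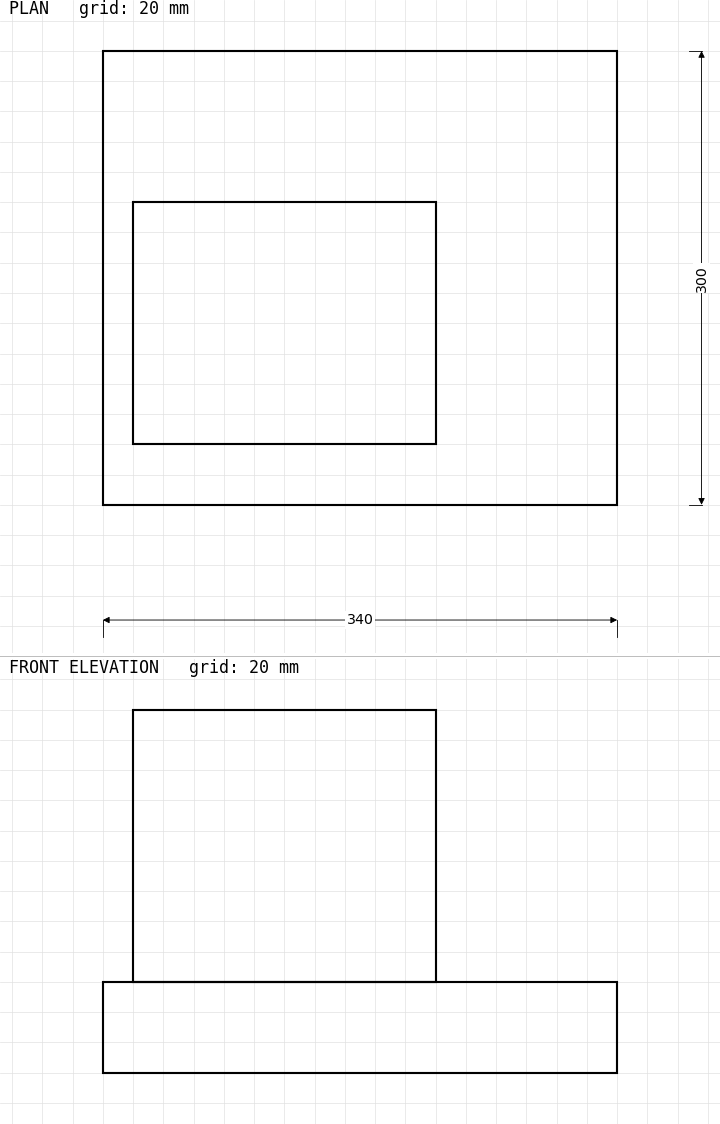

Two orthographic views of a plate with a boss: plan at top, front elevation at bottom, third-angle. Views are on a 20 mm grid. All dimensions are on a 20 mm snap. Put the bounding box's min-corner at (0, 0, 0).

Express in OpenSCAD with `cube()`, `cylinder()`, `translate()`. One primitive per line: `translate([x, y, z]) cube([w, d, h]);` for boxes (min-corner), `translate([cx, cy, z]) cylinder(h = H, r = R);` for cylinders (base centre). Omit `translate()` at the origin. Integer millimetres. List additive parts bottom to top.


cube([340, 300, 60]);
translate([20, 40, 60]) cube([200, 160, 180]);


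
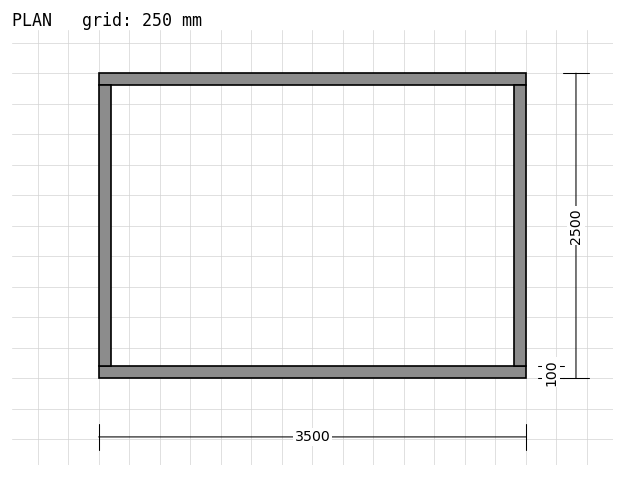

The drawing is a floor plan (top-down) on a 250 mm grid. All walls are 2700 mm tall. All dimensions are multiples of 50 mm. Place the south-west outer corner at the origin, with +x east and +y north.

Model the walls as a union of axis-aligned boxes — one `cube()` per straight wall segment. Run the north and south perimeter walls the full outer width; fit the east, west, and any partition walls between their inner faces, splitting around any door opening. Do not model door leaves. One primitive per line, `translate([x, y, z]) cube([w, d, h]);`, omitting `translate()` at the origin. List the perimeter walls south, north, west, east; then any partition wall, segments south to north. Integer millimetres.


cube([3500, 100, 2700]);
translate([0, 2400, 0]) cube([3500, 100, 2700]);
translate([0, 100, 0]) cube([100, 2300, 2700]);
translate([3400, 100, 0]) cube([100, 2300, 2700]);
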